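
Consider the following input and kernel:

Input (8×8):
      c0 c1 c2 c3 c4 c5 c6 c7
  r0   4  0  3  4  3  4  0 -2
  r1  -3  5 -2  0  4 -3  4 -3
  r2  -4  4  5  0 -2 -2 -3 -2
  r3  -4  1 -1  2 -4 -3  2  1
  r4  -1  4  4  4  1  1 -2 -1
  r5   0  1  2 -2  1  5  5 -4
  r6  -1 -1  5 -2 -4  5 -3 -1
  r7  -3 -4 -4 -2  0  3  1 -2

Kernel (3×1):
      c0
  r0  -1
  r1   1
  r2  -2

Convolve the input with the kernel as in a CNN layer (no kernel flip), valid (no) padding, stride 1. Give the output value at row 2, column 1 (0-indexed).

The receptive field on the input at this output position is [4 / 1 / 4]. Elementwise product with the kernel and sum: 4·-1 + 1·1 + 4·-2.

-11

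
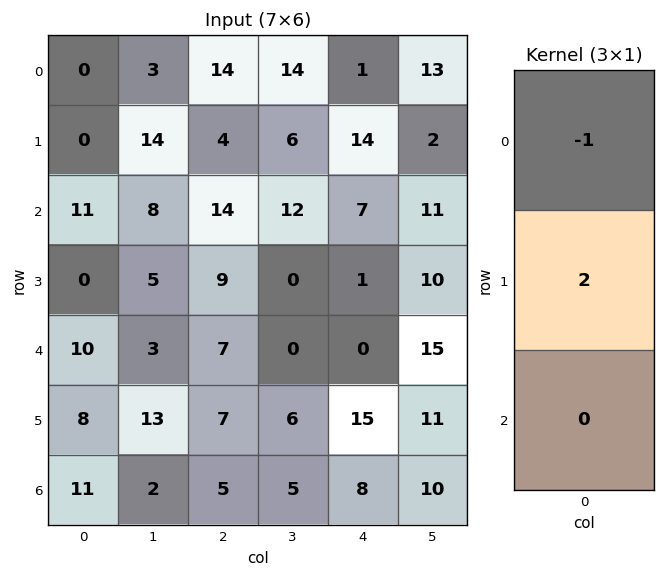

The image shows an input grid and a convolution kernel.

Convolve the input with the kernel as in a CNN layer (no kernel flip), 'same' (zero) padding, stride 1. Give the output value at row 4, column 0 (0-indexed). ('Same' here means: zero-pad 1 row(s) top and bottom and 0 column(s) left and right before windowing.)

The receptive field on the zero-padded input at this output position is [0 / 10 / 8]. Elementwise product with the kernel and sum: 0·-1 + 10·2.

20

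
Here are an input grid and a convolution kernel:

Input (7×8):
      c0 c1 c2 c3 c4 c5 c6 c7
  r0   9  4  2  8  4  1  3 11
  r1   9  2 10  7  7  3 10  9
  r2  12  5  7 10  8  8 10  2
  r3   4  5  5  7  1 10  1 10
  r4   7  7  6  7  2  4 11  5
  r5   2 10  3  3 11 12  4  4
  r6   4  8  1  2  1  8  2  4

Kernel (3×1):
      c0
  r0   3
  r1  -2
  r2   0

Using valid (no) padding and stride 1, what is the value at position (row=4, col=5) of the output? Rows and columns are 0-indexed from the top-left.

-12

The receptive field on the input at this output position is [4 / 12 / 8]. Elementwise product with the kernel and sum: 4·3 + 12·-2.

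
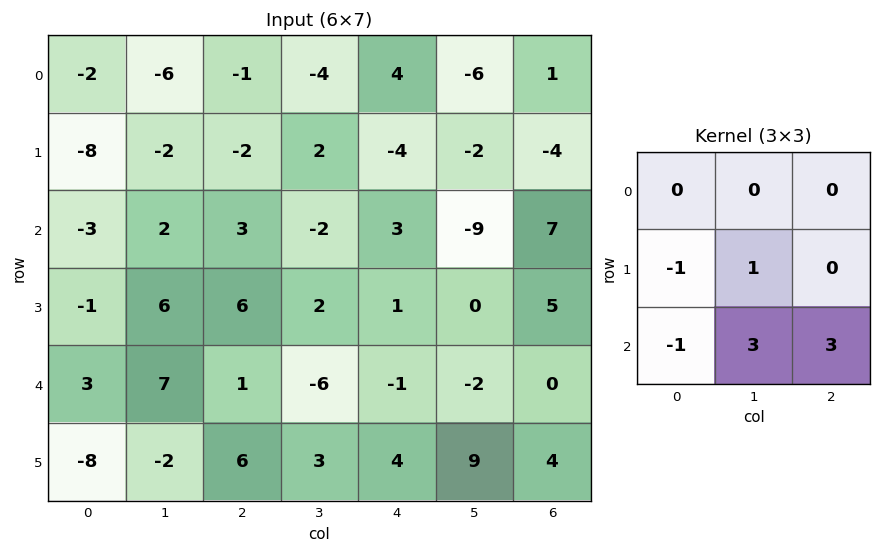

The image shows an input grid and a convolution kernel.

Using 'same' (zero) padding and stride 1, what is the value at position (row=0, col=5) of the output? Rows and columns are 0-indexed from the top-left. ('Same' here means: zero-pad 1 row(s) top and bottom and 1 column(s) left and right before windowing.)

The receptive field on the zero-padded input at this output position is [0 0 0 / 4 -6 1 / -4 -2 -4]. Elementwise product with the kernel and sum: 4·-1 + -6·1 + -4·-1 + -2·3 + -4·3.

-24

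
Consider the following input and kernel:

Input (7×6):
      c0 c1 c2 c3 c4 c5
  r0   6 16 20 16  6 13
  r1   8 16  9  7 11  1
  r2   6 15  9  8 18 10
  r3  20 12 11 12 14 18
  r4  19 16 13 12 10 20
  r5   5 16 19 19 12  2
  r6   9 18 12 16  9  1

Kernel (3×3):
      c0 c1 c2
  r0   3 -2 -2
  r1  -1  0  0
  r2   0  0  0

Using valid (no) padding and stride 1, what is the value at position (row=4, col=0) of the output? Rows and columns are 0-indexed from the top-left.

The receptive field on the input at this output position is [19 16 13 / 5 16 19 / 9 18 12]. Elementwise product with the kernel and sum: 19·3 + 16·-2 + 13·-2 + 5·-1.

-6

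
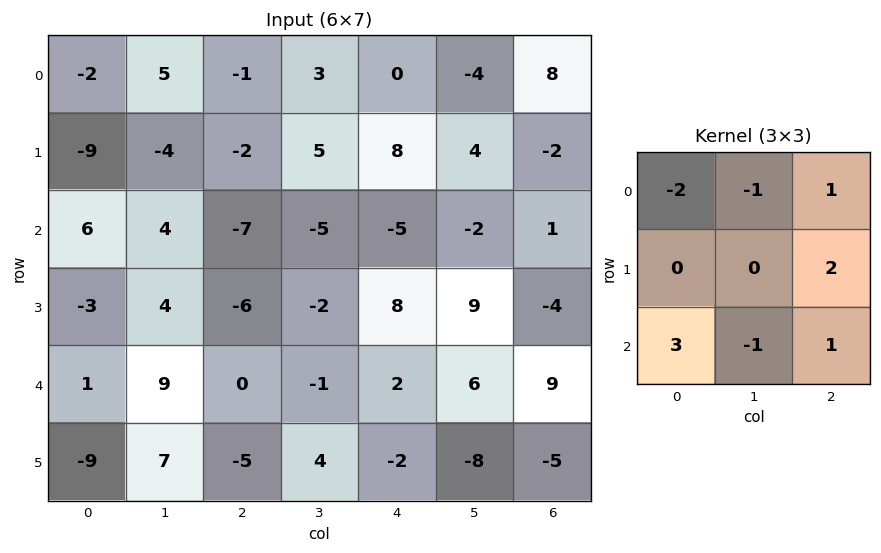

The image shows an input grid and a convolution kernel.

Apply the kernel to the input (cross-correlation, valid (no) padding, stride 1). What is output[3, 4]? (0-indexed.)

The receptive field on the input at this output position is [8 9 -4 / 2 6 9 / -2 -8 -5]. Elementwise product with the kernel and sum: 8·-2 + 9·-1 + -4·1 + 9·2 + -2·3 + -8·-1 + -5·1.

-14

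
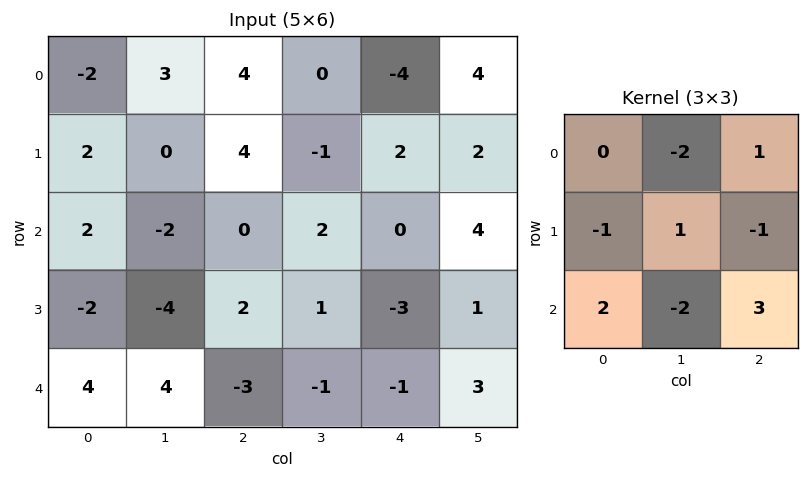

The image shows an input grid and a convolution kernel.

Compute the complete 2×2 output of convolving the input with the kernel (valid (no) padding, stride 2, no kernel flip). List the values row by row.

Output[0,0]: The receptive field on the input at this output position is [-2 3 4 / 2 0 4 / 2 -2 0]. Elementwise product with the kernel and sum: 3·-2 + 4·1 + 2·-1 + 0·1 + 4·-1 + 2·2 + -2·-2 + 0·3.
Output[0,1]: The receptive field on the input at this output position is [4 0 -4 / 4 -1 2 / 0 2 0]. Elementwise product with the kernel and sum: 0·-2 + -4·1 + 4·-1 + -1·1 + 2·-1 + 0·2 + 2·-2 + 0·3.

0 -15
-9 -9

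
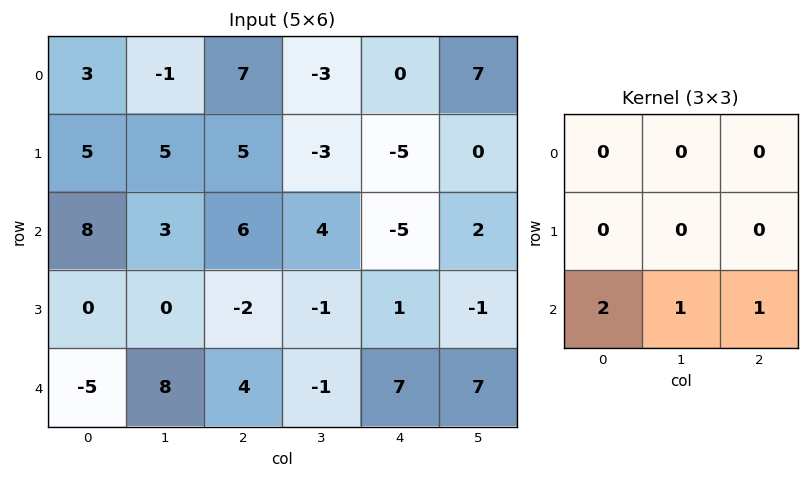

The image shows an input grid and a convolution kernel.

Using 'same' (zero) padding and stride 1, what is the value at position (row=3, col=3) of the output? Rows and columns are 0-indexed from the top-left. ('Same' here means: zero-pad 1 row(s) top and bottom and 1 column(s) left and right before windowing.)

14

The receptive field on the zero-padded input at this output position is [6 4 -5 / -2 -1 1 / 4 -1 7]. Elementwise product with the kernel and sum: 4·2 + -1·1 + 7·1.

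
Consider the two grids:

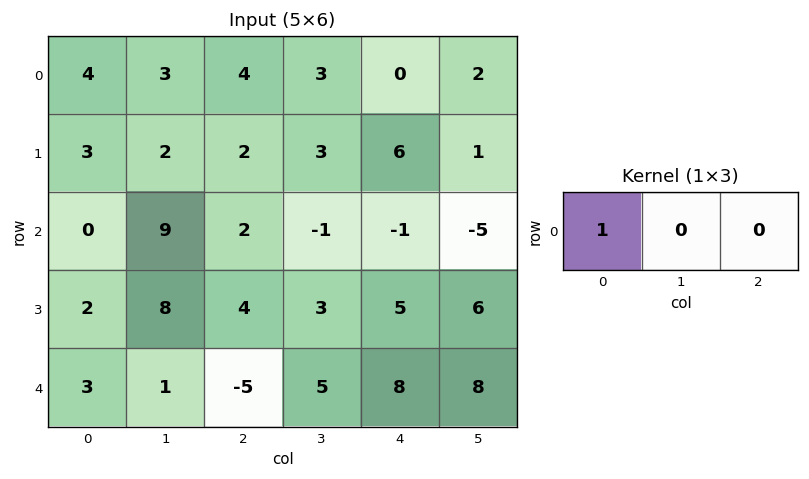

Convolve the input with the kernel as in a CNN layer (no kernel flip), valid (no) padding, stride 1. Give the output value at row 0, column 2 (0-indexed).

The receptive field on the input at this output position is [4 3 0]. Elementwise product with the kernel and sum: 4·1.

4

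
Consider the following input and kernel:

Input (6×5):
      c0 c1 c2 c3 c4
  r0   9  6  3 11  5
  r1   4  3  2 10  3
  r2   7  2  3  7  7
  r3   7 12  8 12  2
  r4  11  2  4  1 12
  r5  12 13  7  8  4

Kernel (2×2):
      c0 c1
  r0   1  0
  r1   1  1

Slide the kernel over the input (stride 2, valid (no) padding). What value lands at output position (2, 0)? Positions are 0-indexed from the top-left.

36

The receptive field on the input at this output position is [11 2 / 12 13]. Elementwise product with the kernel and sum: 11·1 + 12·1 + 13·1.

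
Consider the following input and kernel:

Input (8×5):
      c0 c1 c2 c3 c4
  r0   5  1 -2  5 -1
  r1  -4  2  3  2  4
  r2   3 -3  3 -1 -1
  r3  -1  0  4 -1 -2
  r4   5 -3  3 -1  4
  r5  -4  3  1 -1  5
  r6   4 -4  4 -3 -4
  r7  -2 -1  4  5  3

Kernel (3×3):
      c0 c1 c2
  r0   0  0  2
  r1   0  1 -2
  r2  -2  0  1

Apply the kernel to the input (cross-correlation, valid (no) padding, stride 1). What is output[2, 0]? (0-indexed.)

The receptive field on the input at this output position is [3 -3 3 / -1 0 4 / 5 -3 3]. Elementwise product with the kernel and sum: 3·2 + 0·1 + 4·-2 + 5·-2 + 3·1.

-9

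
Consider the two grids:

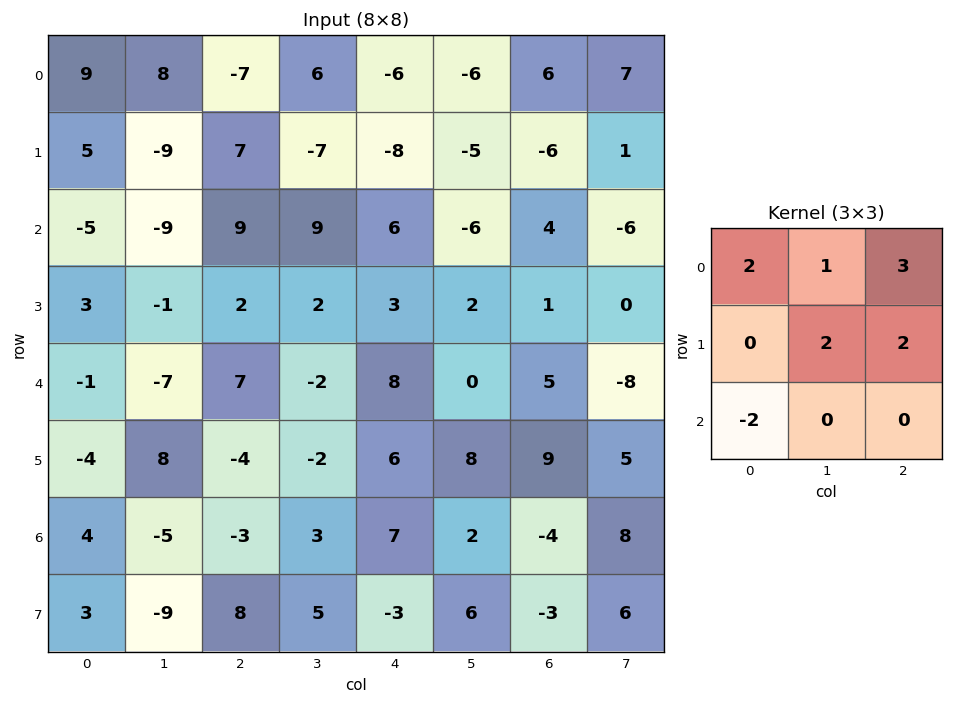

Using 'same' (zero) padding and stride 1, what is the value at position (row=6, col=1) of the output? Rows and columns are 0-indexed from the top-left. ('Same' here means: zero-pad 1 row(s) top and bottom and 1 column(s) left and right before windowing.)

The receptive field on the zero-padded input at this output position is [-4 8 -4 / 4 -5 -3 / 3 -9 8]. Elementwise product with the kernel and sum: -4·2 + 8·1 + -4·3 + -5·2 + -3·2 + 3·-2.

-34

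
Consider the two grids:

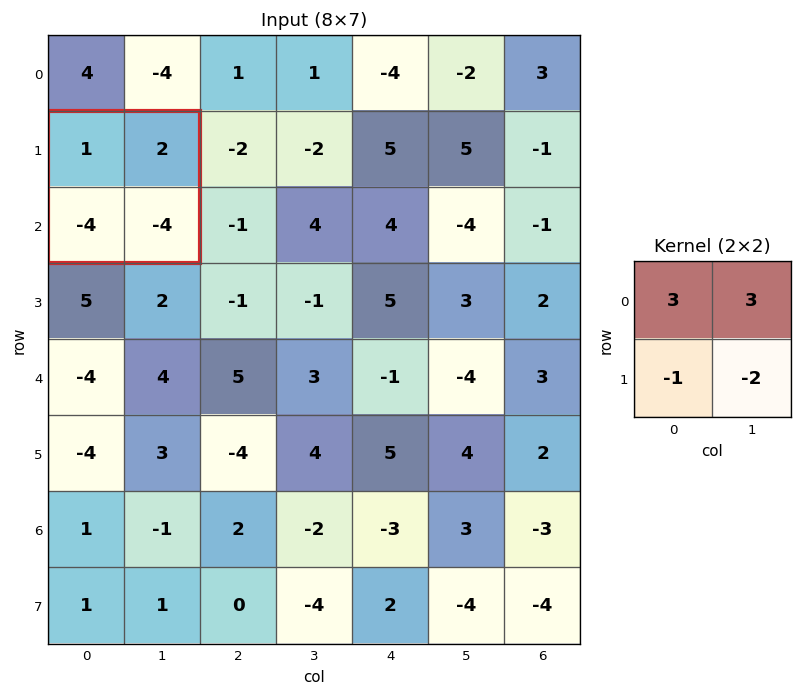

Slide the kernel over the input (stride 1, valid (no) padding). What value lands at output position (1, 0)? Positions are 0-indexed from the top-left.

21

The receptive field on the input at this output position is [1 2 / -4 -4]. Elementwise product with the kernel and sum: 1·3 + 2·3 + -4·-1 + -4·-2.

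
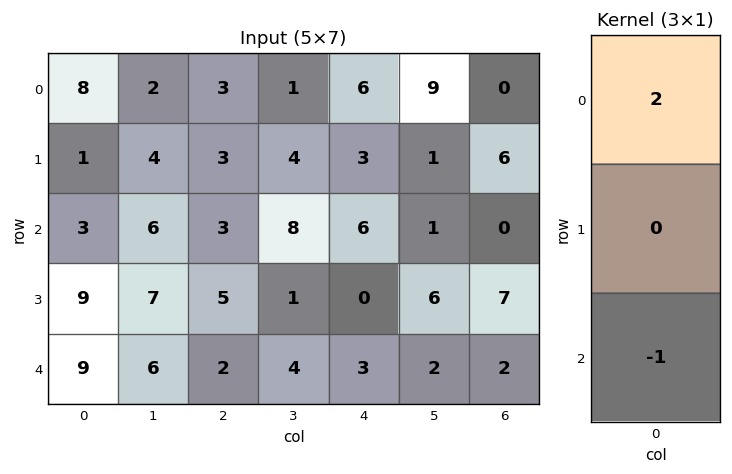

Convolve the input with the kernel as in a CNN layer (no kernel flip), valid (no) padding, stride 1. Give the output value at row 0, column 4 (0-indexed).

6

The receptive field on the input at this output position is [6 / 3 / 6]. Elementwise product with the kernel and sum: 6·2 + 6·-1.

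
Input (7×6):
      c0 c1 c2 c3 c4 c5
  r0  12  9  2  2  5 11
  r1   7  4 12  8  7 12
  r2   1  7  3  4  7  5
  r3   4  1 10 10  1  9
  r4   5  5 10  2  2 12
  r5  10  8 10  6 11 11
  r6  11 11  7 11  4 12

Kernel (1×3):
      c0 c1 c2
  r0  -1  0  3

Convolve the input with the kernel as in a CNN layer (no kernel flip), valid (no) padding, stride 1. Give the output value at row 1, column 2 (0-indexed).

9

The receptive field on the input at this output position is [12 8 7]. Elementwise product with the kernel and sum: 12·-1 + 7·3.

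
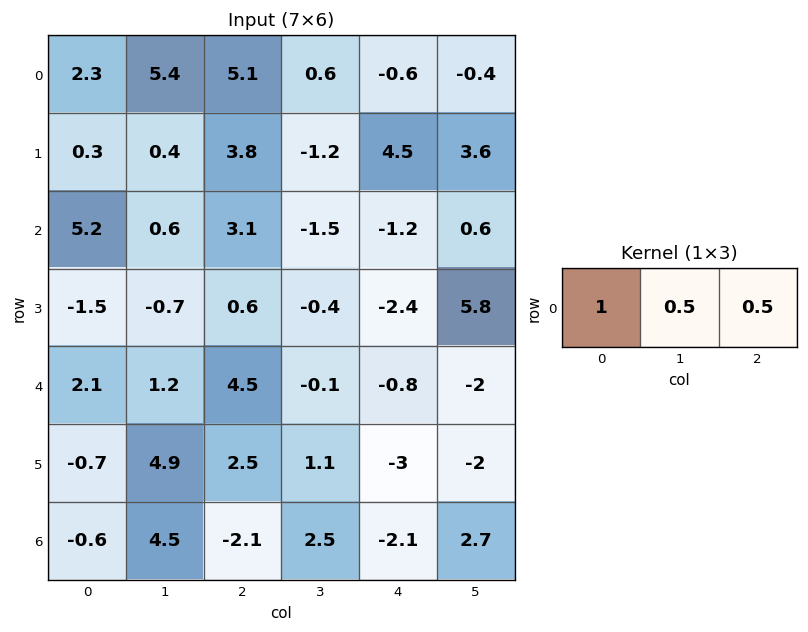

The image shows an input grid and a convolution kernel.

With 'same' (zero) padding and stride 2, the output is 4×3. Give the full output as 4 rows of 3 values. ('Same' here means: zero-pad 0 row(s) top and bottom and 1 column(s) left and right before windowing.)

3.85 8.25 0.1
2.9 1.4 -1.8
1.65 3.4 -1.5
1.95 4.7 2.8

Output[0,0]: The receptive field on the zero-padded input at this output position is [0 2.3 5.4]. Elementwise product with the kernel and sum: 0·1 + 2.3·0.5 + 5.4·0.5.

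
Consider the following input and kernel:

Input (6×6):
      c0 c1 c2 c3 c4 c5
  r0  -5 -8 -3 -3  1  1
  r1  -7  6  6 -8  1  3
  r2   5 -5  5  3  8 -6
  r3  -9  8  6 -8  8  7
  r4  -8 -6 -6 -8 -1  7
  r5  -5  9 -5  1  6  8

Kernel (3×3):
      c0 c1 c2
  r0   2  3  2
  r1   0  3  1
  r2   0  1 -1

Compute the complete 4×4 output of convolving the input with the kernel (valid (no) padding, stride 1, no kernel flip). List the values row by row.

Output[0,0]: The receptive field on the input at this output position is [-5 -8 -3 / -7 6 6 / 5 -5 5]. Elementwise product with the kernel and sum: -5·2 + -8·3 + -3·2 + 6·3 + 6·1 + -5·1 + 5·-1.

-26 -19 -41 19
8 46 -9 12
35 23 12 41
8 -14 -26 24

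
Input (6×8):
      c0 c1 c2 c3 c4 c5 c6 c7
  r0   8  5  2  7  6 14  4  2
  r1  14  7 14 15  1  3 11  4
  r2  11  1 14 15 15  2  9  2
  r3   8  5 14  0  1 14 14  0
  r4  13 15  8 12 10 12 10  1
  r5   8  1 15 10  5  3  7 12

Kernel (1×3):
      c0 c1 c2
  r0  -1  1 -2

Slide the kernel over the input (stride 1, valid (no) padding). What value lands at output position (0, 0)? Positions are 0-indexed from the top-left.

The receptive field on the input at this output position is [8 5 2]. Elementwise product with the kernel and sum: 8·-1 + 5·1 + 2·-2.

-7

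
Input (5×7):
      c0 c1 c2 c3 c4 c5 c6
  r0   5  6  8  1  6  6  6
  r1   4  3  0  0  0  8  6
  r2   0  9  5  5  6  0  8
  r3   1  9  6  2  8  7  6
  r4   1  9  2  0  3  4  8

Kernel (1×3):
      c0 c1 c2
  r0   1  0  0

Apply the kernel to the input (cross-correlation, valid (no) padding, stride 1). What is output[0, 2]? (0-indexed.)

8

The receptive field on the input at this output position is [8 1 6]. Elementwise product with the kernel and sum: 8·1.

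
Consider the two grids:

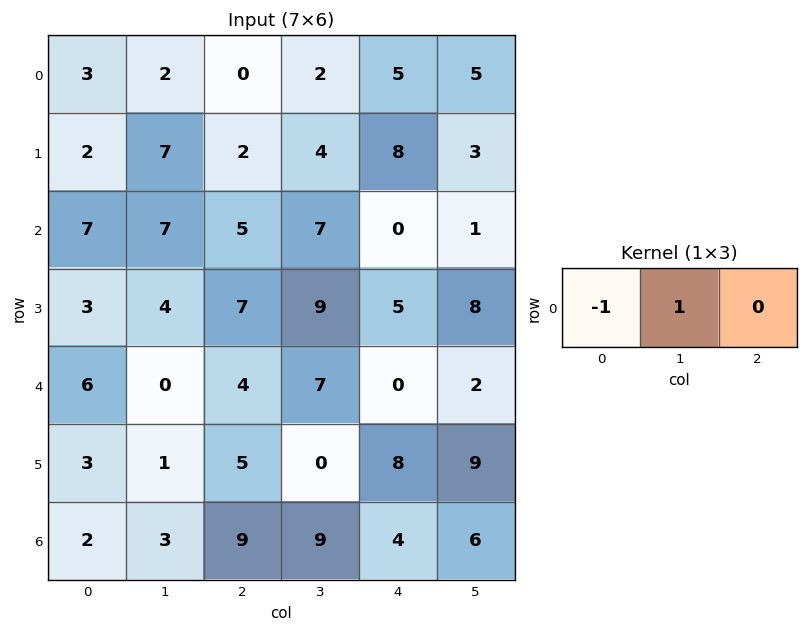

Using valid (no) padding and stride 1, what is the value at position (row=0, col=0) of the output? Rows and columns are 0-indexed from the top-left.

-1

The receptive field on the input at this output position is [3 2 0]. Elementwise product with the kernel and sum: 3·-1 + 2·1.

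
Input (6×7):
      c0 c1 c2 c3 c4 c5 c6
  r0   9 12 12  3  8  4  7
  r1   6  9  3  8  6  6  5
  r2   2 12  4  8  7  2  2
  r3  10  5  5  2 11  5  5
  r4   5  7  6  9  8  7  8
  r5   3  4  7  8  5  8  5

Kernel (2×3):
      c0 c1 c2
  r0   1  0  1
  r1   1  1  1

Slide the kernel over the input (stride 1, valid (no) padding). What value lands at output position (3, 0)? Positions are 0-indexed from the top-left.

The receptive field on the input at this output position is [10 5 5 / 5 7 6]. Elementwise product with the kernel and sum: 10·1 + 5·1 + 5·1 + 7·1 + 6·1.

33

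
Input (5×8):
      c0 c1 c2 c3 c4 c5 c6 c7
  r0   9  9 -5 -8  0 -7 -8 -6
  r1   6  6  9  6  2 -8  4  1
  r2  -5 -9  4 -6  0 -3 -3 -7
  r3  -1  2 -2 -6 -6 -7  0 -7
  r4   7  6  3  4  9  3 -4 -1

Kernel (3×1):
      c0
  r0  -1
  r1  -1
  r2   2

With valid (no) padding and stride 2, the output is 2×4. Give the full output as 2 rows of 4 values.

-25 4 -2 -2
20 4 24 -5

Output[0,0]: The receptive field on the input at this output position is [9 / 6 / -5]. Elementwise product with the kernel and sum: 9·-1 + 6·-1 + -5·2.
Output[0,1]: The receptive field on the input at this output position is [-5 / 9 / 4]. Elementwise product with the kernel and sum: -5·-1 + 9·-1 + 4·2.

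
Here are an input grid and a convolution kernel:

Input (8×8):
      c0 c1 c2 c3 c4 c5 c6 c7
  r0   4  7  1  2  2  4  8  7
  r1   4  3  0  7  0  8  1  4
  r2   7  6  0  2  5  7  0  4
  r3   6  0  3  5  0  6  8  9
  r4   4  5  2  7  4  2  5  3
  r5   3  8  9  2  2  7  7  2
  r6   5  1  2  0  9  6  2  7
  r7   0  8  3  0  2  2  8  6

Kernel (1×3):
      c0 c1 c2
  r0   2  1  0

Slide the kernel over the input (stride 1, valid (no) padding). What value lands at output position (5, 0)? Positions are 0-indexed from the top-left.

14

The receptive field on the input at this output position is [3 8 9]. Elementwise product with the kernel and sum: 3·2 + 8·1.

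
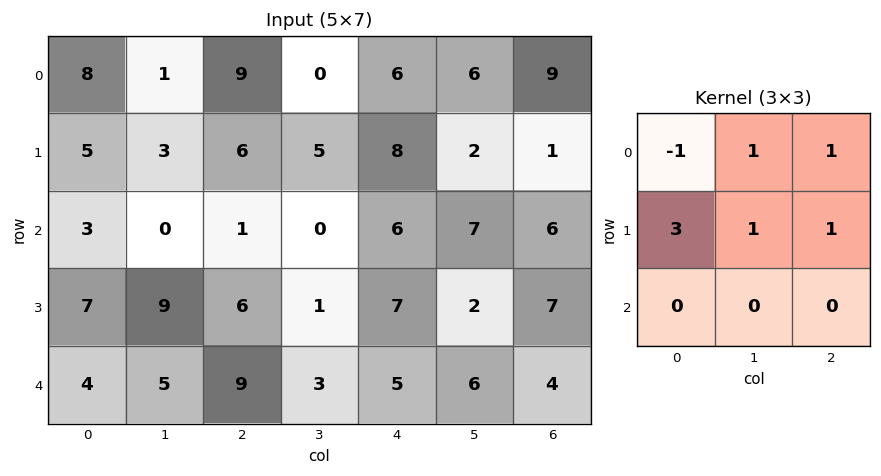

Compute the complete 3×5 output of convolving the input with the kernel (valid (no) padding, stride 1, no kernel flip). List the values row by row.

26 28 28 37 36
14 9 16 18 26
34 35 31 25 37

Output[0,0]: The receptive field on the input at this output position is [8 1 9 / 5 3 6 / 3 0 1]. Elementwise product with the kernel and sum: 8·-1 + 1·1 + 9·1 + 5·3 + 3·1 + 6·1.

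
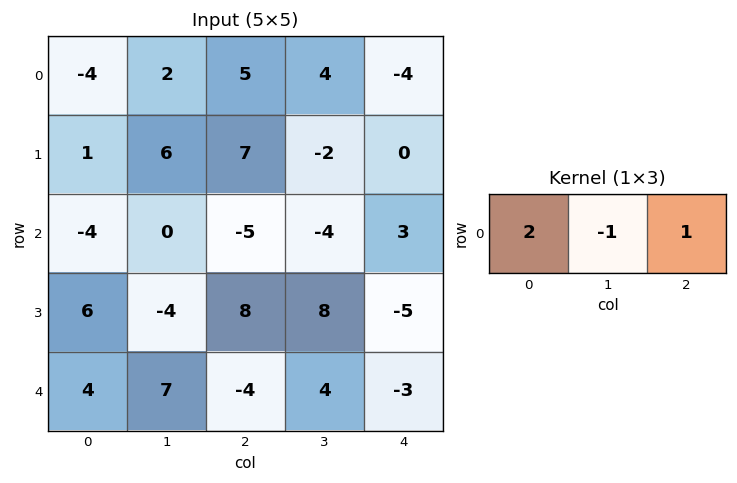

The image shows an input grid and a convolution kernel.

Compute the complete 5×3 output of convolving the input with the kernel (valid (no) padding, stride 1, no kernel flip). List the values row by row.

Output[0,0]: The receptive field on the input at this output position is [-4 2 5]. Elementwise product with the kernel and sum: -4·2 + 2·-1 + 5·1.

-5 3 2
3 3 16
-13 1 -3
24 -8 3
-3 22 -15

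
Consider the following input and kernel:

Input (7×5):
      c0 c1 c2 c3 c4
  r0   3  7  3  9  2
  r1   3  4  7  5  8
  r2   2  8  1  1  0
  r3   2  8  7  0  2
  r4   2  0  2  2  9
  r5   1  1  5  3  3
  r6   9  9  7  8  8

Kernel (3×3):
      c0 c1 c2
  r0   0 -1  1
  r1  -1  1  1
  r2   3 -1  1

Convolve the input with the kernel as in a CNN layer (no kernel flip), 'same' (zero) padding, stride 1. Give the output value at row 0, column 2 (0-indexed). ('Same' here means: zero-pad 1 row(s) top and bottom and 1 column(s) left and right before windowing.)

The receptive field on the zero-padded input at this output position is [0 0 0 / 7 3 9 / 4 7 5]. Elementwise product with the kernel and sum: 0·-1 + 0·1 + 7·-1 + 3·1 + 9·1 + 4·3 + 7·-1 + 5·1.

15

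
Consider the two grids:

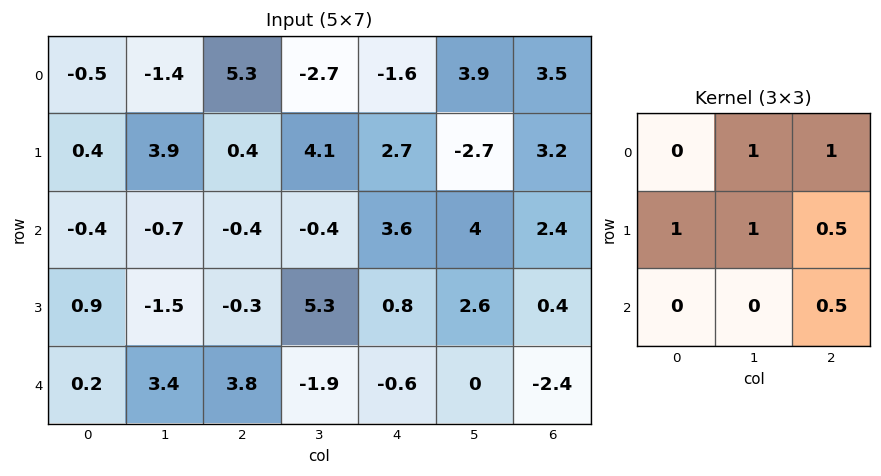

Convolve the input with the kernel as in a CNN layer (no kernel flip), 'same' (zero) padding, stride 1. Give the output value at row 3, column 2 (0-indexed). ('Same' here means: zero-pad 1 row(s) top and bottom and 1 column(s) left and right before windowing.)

-0.9

The receptive field on the zero-padded input at this output position is [-0.7 -0.4 -0.4 / -1.5 -0.3 5.3 / 3.4 3.8 -1.9]. Elementwise product with the kernel and sum: -0.4·1 + -0.4·1 + -1.5·1 + -0.3·1 + 5.3·0.5 + -1.9·0.5.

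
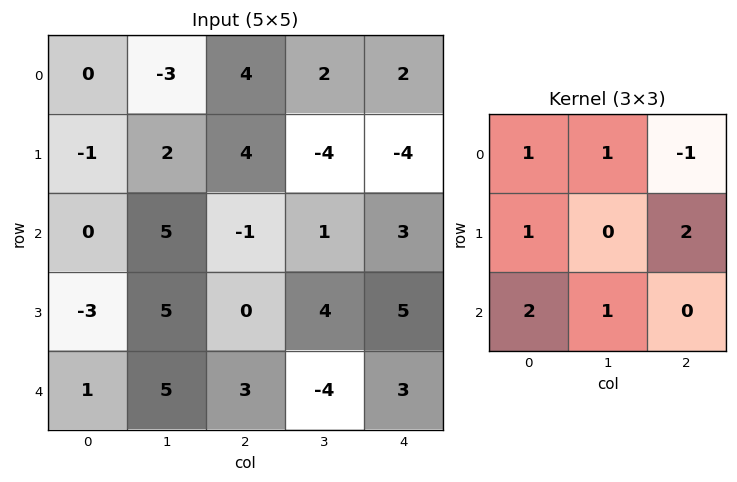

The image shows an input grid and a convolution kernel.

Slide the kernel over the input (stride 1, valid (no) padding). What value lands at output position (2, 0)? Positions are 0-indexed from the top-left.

10

The receptive field on the input at this output position is [0 5 -1 / -3 5 0 / 1 5 3]. Elementwise product with the kernel and sum: 0·1 + 5·1 + -1·-1 + -3·1 + 0·2 + 1·2 + 5·1.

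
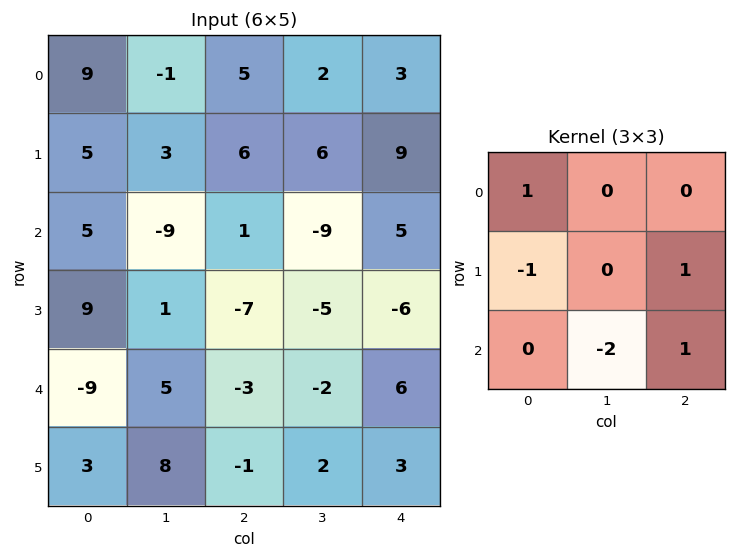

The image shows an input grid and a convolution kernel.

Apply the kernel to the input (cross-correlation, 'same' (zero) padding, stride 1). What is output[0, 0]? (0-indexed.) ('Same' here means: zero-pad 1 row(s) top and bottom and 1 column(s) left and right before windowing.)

-8

The receptive field on the zero-padded input at this output position is [0 0 0 / 0 9 -1 / 0 5 3]. Elementwise product with the kernel and sum: 0·1 + 0·-1 + -1·1 + 5·-2 + 3·1.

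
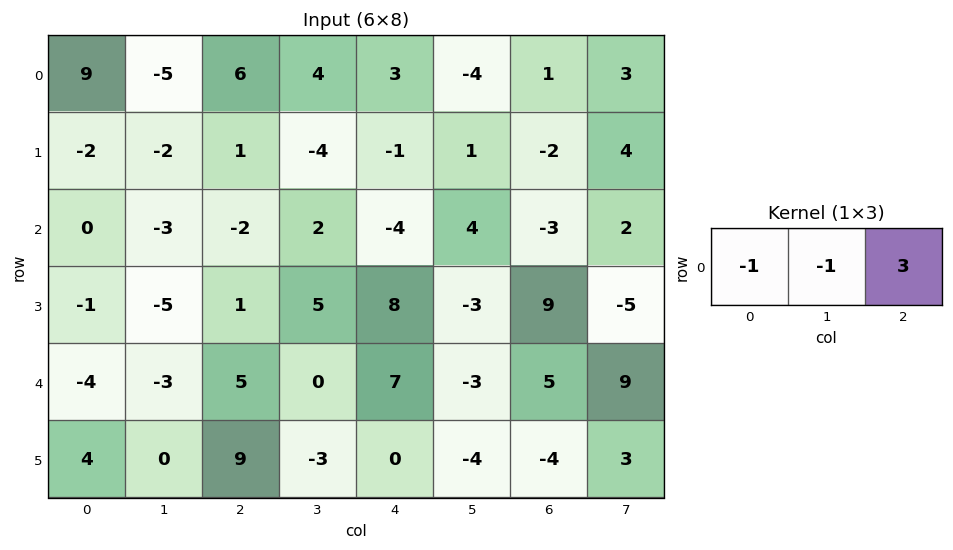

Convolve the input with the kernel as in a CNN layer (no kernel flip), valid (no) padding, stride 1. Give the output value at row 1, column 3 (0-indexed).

The receptive field on the input at this output position is [-4 -1 1]. Elementwise product with the kernel and sum: -4·-1 + -1·-1 + 1·3.

8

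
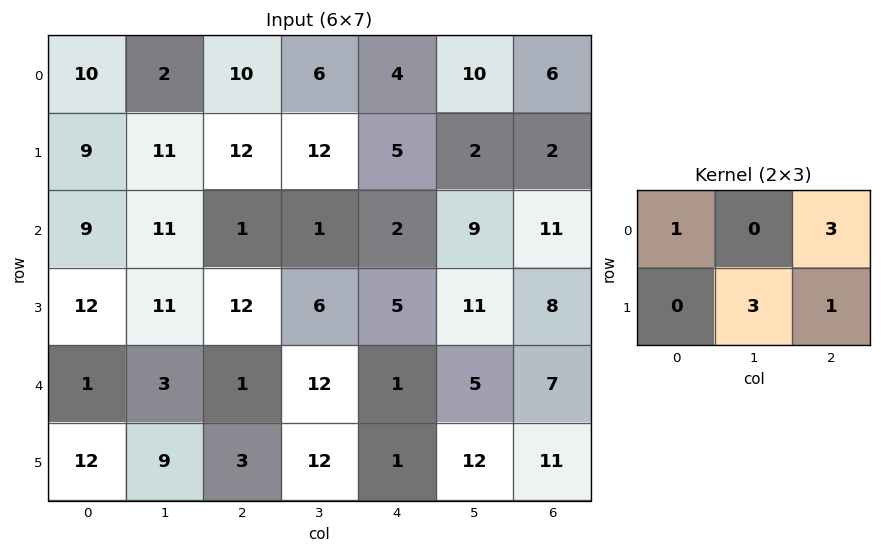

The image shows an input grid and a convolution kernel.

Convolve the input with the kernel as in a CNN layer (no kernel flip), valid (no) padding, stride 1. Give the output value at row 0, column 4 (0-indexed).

30

The receptive field on the input at this output position is [4 10 6 / 5 2 2]. Elementwise product with the kernel and sum: 4·1 + 6·3 + 2·3 + 2·1.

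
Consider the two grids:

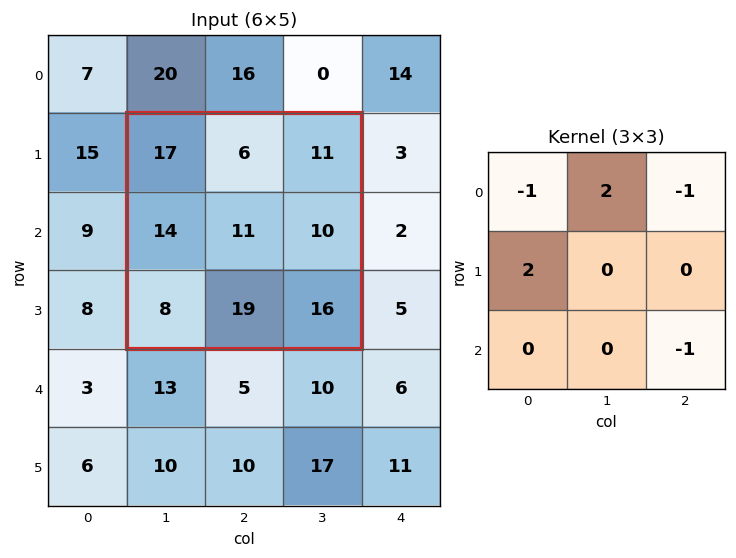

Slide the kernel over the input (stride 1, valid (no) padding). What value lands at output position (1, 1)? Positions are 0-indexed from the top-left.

-4

The receptive field on the input at this output position is [17 6 11 / 14 11 10 / 8 19 16]. Elementwise product with the kernel and sum: 17·-1 + 6·2 + 11·-1 + 14·2 + 16·-1.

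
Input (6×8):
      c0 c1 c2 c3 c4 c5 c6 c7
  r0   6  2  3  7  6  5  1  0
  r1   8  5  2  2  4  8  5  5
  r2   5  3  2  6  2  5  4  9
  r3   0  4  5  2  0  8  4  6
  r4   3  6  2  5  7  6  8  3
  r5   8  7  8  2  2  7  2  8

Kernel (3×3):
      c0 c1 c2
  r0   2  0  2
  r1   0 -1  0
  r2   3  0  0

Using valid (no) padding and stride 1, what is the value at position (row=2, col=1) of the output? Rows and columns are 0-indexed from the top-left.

The receptive field on the input at this output position is [3 2 6 / 4 5 2 / 6 2 5]. Elementwise product with the kernel and sum: 3·2 + 6·2 + 5·-1 + 6·3.

31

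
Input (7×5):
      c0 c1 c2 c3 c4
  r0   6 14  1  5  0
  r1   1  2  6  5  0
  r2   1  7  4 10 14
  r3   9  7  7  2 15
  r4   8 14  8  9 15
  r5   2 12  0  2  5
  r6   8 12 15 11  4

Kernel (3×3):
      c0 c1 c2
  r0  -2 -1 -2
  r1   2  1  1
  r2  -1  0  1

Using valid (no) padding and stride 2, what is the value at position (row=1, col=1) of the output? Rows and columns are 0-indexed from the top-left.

The receptive field on the input at this output position is [4 10 14 / 7 2 15 / 8 9 15]. Elementwise product with the kernel and sum: 4·-2 + 10·-1 + 14·-2 + 7·2 + 2·1 + 15·1 + 8·-1 + 15·1.

-8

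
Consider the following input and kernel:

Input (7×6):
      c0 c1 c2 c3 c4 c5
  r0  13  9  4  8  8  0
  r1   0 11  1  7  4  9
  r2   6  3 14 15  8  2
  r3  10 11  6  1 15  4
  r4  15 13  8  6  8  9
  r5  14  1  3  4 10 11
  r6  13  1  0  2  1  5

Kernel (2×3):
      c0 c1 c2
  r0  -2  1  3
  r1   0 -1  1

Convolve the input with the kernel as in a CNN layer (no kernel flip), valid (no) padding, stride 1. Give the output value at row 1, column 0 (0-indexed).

The receptive field on the input at this output position is [0 11 1 / 6 3 14]. Elementwise product with the kernel and sum: 0·-2 + 11·1 + 1·3 + 3·-1 + 14·1.

25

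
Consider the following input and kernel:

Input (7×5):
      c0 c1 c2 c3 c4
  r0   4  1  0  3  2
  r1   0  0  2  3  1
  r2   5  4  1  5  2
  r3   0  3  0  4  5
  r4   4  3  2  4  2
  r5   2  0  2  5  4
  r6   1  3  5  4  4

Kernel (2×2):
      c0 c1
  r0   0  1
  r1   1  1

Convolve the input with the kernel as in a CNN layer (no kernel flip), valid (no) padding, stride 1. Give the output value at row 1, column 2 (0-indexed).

The receptive field on the input at this output position is [2 3 / 1 5]. Elementwise product with the kernel and sum: 3·1 + 1·1 + 5·1.

9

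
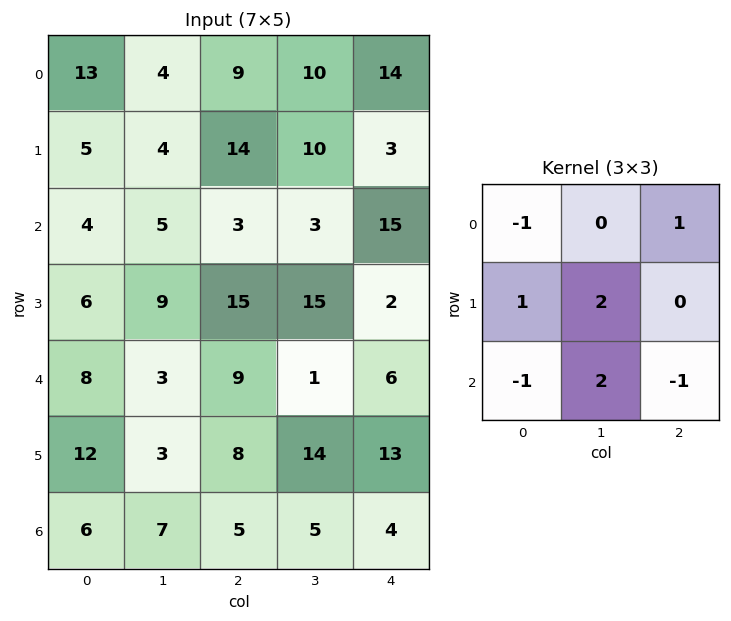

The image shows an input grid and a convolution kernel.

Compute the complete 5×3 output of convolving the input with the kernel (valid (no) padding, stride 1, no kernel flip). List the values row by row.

12 36 27
20 23 11
12 51 44
9 26 5
22 15 34

Output[0,0]: The receptive field on the input at this output position is [13 4 9 / 5 4 14 / 4 5 3]. Elementwise product with the kernel and sum: 13·-1 + 9·1 + 5·1 + 4·2 + 4·-1 + 5·2 + 3·-1.
Output[0,1]: The receptive field on the input at this output position is [4 9 10 / 4 14 10 / 5 3 3]. Elementwise product with the kernel and sum: 4·-1 + 10·1 + 4·1 + 14·2 + 5·-1 + 3·2 + 3·-1.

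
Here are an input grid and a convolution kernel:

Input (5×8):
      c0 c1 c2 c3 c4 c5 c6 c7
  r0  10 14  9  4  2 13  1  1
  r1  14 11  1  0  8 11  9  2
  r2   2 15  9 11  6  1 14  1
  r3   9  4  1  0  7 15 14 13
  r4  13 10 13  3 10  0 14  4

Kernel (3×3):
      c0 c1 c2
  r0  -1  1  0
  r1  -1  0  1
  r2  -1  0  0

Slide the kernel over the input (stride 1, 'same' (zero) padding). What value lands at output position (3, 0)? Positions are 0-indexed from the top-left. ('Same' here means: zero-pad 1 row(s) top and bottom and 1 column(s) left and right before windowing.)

6

The receptive field on the zero-padded input at this output position is [0 2 15 / 0 9 4 / 0 13 10]. Elementwise product with the kernel and sum: 0·-1 + 2·1 + 0·-1 + 4·1 + 0·-1.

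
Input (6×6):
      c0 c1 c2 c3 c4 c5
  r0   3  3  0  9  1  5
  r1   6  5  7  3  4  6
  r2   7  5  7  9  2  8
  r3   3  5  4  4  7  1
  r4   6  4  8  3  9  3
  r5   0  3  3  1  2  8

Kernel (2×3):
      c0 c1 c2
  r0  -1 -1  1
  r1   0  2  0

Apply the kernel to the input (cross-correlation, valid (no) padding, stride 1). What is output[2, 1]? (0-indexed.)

5

The receptive field on the input at this output position is [5 7 9 / 5 4 4]. Elementwise product with the kernel and sum: 5·-1 + 7·-1 + 9·1 + 4·2.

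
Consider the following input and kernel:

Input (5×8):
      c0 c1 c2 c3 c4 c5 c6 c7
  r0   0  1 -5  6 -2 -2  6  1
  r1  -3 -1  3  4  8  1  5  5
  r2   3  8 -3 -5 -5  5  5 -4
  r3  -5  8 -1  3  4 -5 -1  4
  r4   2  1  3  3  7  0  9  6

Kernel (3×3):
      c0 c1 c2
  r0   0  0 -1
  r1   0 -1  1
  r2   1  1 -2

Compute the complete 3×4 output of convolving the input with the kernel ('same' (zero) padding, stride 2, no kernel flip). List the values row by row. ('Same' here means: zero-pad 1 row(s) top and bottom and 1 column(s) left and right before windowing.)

0 5 10 -9
-15 -5 26 -28
-9 -3 -2 -7

Output[0,0]: The receptive field on the zero-padded input at this output position is [0 0 0 / 0 0 1 / 0 -3 -1]. Elementwise product with the kernel and sum: 0·-1 + 0·-1 + 1·1 + 0·1 + -3·1 + -1·-2.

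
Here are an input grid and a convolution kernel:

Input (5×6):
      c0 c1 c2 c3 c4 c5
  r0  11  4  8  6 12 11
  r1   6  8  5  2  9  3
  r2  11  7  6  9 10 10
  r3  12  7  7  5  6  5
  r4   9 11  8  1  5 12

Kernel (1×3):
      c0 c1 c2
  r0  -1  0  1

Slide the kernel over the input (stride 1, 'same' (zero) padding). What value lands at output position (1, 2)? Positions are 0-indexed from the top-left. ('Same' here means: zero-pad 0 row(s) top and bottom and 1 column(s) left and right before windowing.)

The receptive field on the zero-padded input at this output position is [8 5 2]. Elementwise product with the kernel and sum: 8·-1 + 2·1.

-6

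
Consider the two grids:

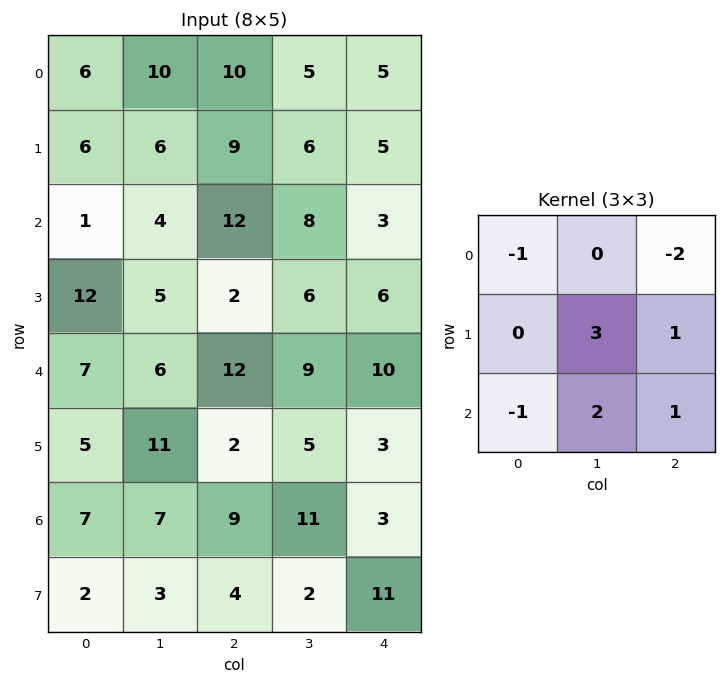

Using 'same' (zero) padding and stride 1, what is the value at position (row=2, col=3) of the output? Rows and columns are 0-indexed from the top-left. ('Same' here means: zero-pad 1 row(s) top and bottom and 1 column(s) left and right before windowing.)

24

The receptive field on the zero-padded input at this output position is [9 6 5 / 12 8 3 / 2 6 6]. Elementwise product with the kernel and sum: 9·-1 + 5·-2 + 8·3 + 3·1 + 2·-1 + 6·2 + 6·1.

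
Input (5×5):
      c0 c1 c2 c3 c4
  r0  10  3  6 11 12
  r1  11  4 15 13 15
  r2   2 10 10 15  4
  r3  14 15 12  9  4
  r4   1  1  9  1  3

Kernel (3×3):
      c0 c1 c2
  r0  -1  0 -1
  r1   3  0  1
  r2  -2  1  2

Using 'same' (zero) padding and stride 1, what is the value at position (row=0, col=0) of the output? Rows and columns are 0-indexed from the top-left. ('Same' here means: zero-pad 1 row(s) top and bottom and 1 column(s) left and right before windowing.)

22

The receptive field on the zero-padded input at this output position is [0 0 0 / 0 10 3 / 0 11 4]. Elementwise product with the kernel and sum: 0·-1 + 0·-1 + 0·3 + 3·1 + 0·-2 + 11·1 + 4·2.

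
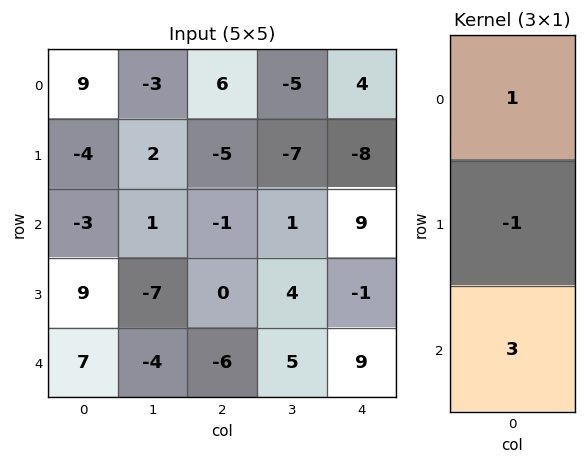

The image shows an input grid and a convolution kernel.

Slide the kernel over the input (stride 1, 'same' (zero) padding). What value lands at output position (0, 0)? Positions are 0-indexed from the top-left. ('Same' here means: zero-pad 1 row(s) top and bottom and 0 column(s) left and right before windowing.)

-21

The receptive field on the zero-padded input at this output position is [0 / 9 / -4]. Elementwise product with the kernel and sum: 0·1 + 9·-1 + -4·3.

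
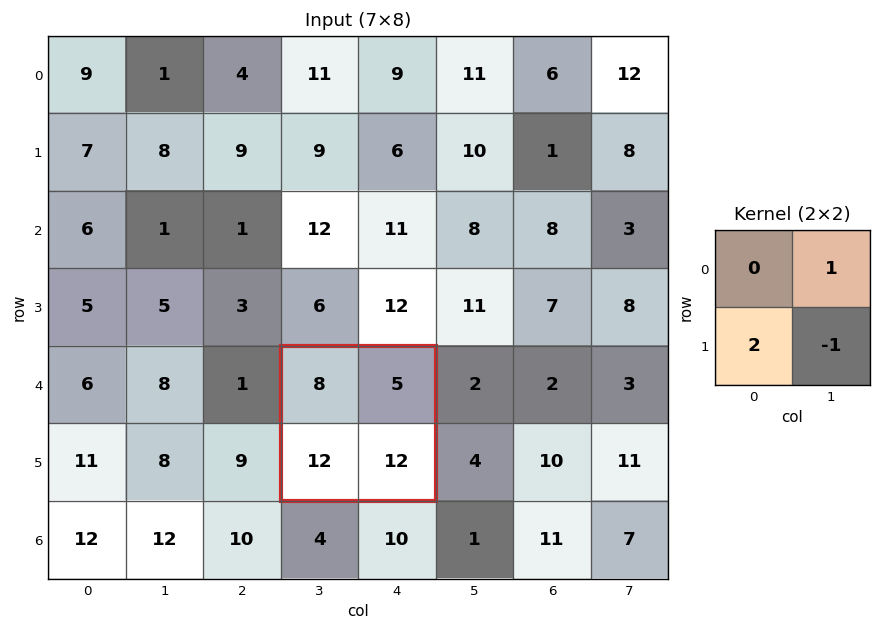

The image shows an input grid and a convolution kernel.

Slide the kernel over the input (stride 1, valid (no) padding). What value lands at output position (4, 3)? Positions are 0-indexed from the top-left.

The receptive field on the input at this output position is [8 5 / 12 12]. Elementwise product with the kernel and sum: 5·1 + 12·2 + 12·-1.

17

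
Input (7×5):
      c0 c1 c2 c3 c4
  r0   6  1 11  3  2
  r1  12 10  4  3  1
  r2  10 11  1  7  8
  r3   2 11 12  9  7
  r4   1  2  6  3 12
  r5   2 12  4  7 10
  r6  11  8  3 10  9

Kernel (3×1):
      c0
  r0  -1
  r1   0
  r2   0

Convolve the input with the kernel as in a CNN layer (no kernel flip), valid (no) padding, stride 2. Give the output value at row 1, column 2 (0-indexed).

-8

The receptive field on the input at this output position is [8 / 7 / 12]. Elementwise product with the kernel and sum: 8·-1.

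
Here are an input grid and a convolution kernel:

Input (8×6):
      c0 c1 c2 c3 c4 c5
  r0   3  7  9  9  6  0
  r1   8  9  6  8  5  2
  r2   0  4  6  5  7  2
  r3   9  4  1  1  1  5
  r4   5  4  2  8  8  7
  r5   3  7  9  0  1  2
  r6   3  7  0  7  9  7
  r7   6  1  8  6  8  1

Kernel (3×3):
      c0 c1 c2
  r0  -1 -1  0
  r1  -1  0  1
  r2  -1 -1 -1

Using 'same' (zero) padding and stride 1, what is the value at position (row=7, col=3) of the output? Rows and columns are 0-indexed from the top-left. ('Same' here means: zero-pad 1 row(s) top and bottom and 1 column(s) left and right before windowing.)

-7

The receptive field on the zero-padded input at this output position is [0 7 9 / 8 6 8 / 0 0 0]. Elementwise product with the kernel and sum: 0·-1 + 7·-1 + 8·-1 + 8·1 + 0·-1 + 0·-1 + 0·-1.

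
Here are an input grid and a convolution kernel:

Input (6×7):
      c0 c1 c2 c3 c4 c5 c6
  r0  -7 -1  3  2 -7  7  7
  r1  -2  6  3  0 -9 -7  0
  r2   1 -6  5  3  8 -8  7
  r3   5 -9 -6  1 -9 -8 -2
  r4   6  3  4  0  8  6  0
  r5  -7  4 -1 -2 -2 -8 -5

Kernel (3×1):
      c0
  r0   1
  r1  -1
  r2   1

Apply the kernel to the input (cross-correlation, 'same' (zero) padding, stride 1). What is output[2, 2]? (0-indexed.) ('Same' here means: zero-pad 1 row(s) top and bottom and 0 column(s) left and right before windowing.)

-8

The receptive field on the zero-padded input at this output position is [3 / 5 / -6]. Elementwise product with the kernel and sum: 3·1 + 5·-1 + -6·1.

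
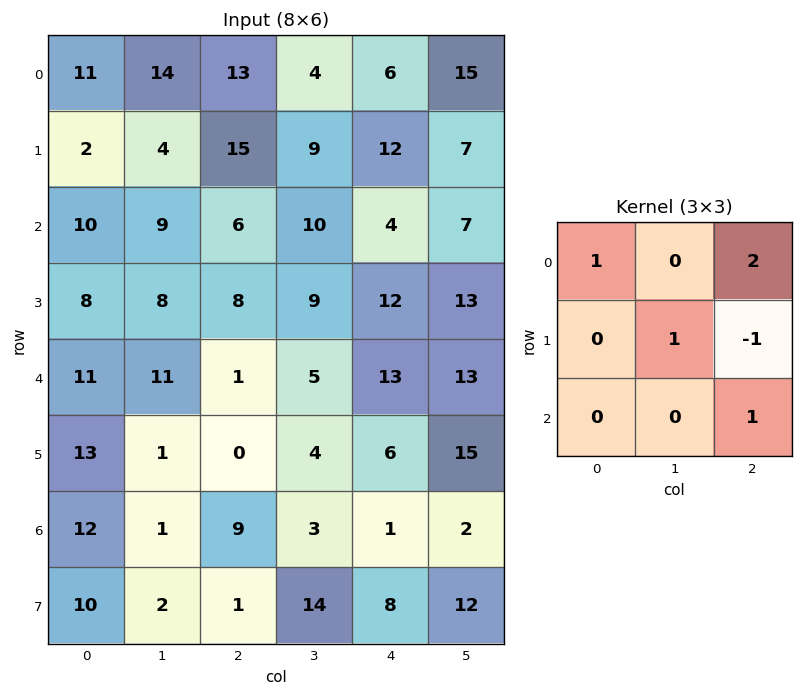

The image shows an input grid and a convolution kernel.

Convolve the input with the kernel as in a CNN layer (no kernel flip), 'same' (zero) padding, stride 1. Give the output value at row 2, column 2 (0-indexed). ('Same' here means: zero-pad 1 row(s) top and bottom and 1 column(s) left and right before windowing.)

27

The receptive field on the zero-padded input at this output position is [4 15 9 / 9 6 10 / 8 8 9]. Elementwise product with the kernel and sum: 4·1 + 9·2 + 6·1 + 10·-1 + 9·1.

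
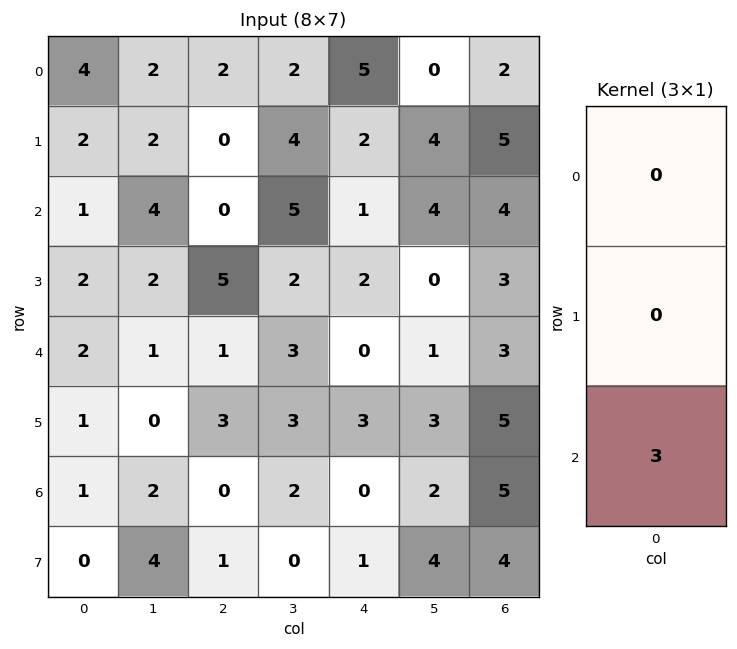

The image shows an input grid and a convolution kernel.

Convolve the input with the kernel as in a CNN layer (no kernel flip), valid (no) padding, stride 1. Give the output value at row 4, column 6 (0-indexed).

The receptive field on the input at this output position is [3 / 5 / 5]. Elementwise product with the kernel and sum: 5·3.

15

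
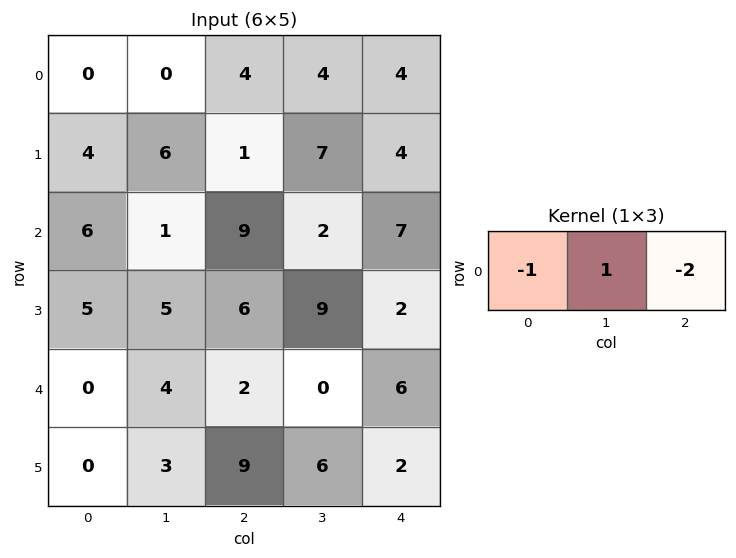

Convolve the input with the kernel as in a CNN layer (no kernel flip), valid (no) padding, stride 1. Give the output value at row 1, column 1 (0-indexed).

The receptive field on the input at this output position is [6 1 7]. Elementwise product with the kernel and sum: 6·-1 + 1·1 + 7·-2.

-19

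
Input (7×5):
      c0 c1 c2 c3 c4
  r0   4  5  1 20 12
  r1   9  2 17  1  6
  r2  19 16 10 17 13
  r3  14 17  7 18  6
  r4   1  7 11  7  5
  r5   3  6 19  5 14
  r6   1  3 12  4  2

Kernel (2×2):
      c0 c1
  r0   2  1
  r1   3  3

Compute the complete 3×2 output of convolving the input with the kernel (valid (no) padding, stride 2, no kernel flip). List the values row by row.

46 76
147 112
36 101

Output[0,0]: The receptive field on the input at this output position is [4 5 / 9 2]. Elementwise product with the kernel and sum: 4·2 + 5·1 + 9·3 + 2·3.
Output[0,1]: The receptive field on the input at this output position is [1 20 / 17 1]. Elementwise product with the kernel and sum: 1·2 + 20·1 + 17·3 + 1·3.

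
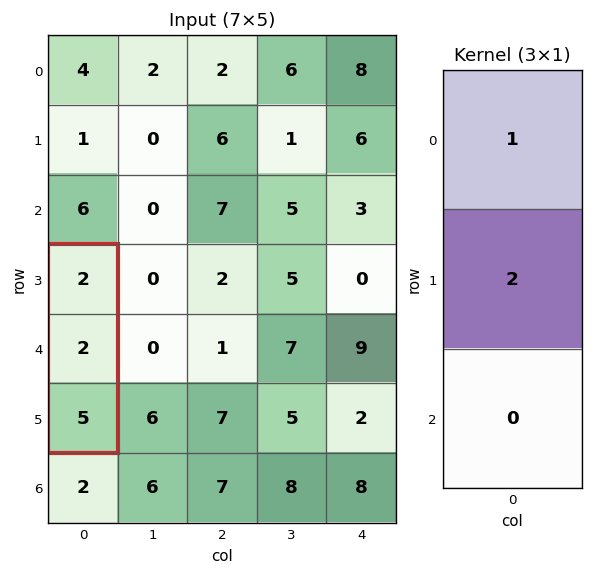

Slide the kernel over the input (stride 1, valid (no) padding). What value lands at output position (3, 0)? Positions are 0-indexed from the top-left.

6

The receptive field on the input at this output position is [2 / 2 / 5]. Elementwise product with the kernel and sum: 2·1 + 2·2.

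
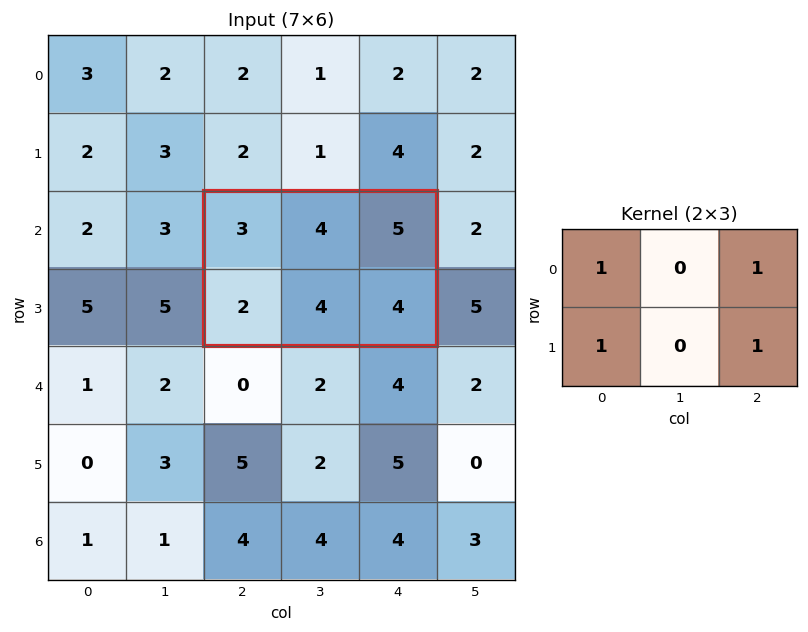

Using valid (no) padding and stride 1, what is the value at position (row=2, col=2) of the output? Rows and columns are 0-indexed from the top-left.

The receptive field on the input at this output position is [3 4 5 / 2 4 4]. Elementwise product with the kernel and sum: 3·1 + 5·1 + 2·1 + 4·1.

14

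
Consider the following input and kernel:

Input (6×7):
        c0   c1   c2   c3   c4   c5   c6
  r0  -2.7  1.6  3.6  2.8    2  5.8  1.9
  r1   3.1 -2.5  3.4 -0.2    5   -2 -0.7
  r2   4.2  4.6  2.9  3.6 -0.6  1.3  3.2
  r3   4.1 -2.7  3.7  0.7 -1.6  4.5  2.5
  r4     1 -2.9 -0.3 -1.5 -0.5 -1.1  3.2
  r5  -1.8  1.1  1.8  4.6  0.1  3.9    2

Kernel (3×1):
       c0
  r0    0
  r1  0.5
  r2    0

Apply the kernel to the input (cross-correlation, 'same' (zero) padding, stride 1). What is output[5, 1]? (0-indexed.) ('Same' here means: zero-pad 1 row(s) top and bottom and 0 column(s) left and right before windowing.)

0.55

The receptive field on the zero-padded input at this output position is [-2.9 / 1.1 / 0]. Elementwise product with the kernel and sum: 1.1·0.5.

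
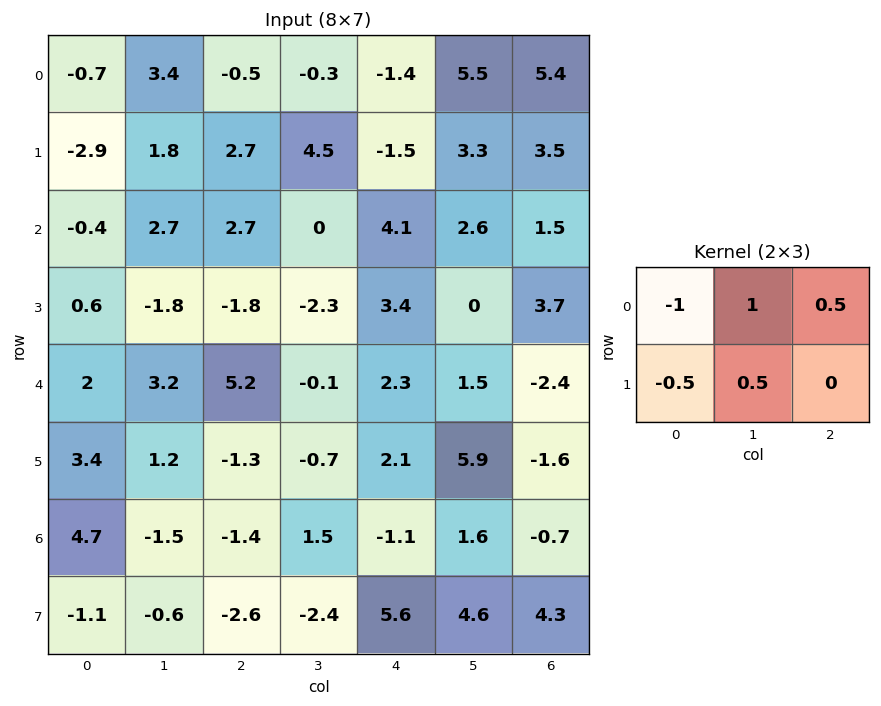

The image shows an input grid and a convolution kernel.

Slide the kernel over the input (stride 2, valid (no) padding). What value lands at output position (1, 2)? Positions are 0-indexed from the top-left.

The receptive field on the input at this output position is [4.1 2.6 1.5 / 3.4 0 3.7]. Elementwise product with the kernel and sum: 4.1·-1 + 2.6·1 + 1.5·0.5 + 3.4·-0.5 + 0·0.5.

-2.45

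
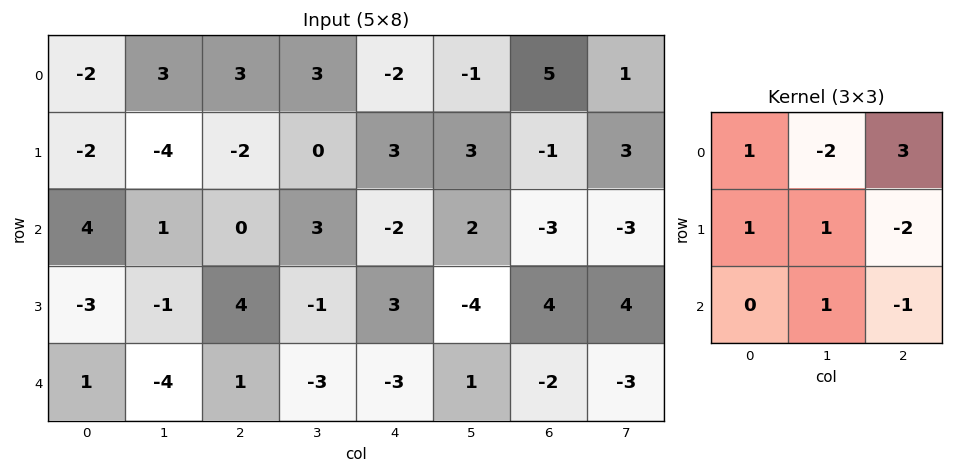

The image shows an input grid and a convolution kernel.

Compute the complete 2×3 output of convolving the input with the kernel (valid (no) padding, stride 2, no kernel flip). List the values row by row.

Output[0,0]: The receptive field on the input at this output position is [-2 3 3 / -2 -4 -2 / 4 1 0]. Elementwise product with the kernel and sum: -2·1 + 3·-2 + 3·3 + -2·1 + -4·1 + -2·-2 + 1·1 + 0·-1.
Output[0,1]: The receptive field on the input at this output position is [3 3 -2 / -2 0 3 / 0 3 -2]. Elementwise product with the kernel and sum: 3·1 + 3·-2 + -2·3 + -2·1 + 0·1 + 3·-2 + 3·1 + -2·-1.

0 -12 28
-15 -15 -21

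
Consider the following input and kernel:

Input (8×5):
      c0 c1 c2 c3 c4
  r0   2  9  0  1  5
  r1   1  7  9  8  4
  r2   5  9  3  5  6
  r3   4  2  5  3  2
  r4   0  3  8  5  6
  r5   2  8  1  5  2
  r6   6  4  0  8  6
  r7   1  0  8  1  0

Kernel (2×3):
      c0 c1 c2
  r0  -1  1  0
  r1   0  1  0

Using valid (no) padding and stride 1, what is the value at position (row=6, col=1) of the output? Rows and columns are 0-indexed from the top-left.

4

The receptive field on the input at this output position is [4 0 8 / 0 8 1]. Elementwise product with the kernel and sum: 4·-1 + 0·1 + 8·1.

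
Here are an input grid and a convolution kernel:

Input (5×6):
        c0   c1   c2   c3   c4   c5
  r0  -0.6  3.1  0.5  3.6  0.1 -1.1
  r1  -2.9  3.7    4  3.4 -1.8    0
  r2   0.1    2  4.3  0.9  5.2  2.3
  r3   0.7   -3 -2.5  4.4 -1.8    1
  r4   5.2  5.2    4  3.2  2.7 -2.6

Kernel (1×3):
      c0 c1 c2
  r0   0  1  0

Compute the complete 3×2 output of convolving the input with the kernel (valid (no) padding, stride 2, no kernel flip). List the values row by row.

Output[0,0]: The receptive field on the input at this output position is [-0.6 3.1 0.5]. Elementwise product with the kernel and sum: 3.1·1.

3.1 3.6
2 0.9
5.2 3.2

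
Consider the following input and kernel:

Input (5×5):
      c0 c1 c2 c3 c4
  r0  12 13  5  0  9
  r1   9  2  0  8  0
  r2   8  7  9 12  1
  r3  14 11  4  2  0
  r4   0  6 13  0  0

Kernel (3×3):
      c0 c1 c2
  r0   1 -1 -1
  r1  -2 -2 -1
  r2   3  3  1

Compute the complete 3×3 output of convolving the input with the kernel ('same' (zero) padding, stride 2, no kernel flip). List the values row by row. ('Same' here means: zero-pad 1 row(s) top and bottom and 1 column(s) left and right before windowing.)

-8 -22 6
19 -3 -12
-31 -33 2

Output[0,0]: The receptive field on the zero-padded input at this output position is [0 0 0 / 0 12 13 / 0 9 2]. Elementwise product with the kernel and sum: 0·1 + 0·-1 + 0·-1 + 0·-2 + 12·-2 + 13·-1 + 0·3 + 9·3 + 2·1.
Output[0,1]: The receptive field on the zero-padded input at this output position is [0 0 0 / 13 5 0 / 2 0 8]. Elementwise product with the kernel and sum: 0·1 + 0·-1 + 0·-1 + 13·-2 + 5·-2 + 0·-1 + 2·3 + 0·3 + 8·1.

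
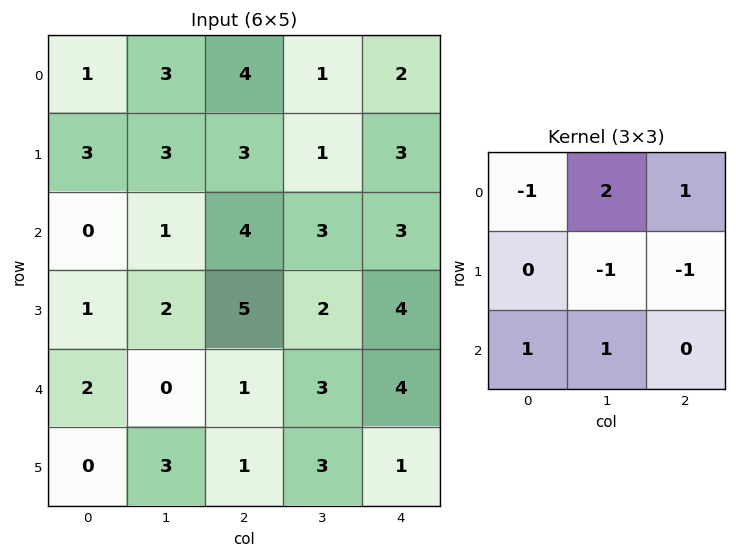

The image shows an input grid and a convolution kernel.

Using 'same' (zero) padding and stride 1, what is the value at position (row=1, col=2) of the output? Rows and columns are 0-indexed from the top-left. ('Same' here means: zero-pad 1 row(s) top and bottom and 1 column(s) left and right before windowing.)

The receptive field on the zero-padded input at this output position is [3 4 1 / 3 3 1 / 1 4 3]. Elementwise product with the kernel and sum: 3·-1 + 4·2 + 1·1 + 3·-1 + 1·-1 + 1·1 + 4·1.

7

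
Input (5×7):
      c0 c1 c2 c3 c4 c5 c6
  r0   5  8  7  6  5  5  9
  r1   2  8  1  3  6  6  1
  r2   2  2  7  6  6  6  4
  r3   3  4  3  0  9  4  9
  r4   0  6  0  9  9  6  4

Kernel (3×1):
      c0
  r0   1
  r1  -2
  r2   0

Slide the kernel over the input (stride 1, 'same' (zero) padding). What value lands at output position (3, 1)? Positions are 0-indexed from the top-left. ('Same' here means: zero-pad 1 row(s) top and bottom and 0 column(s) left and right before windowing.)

The receptive field on the zero-padded input at this output position is [2 / 4 / 6]. Elementwise product with the kernel and sum: 2·1 + 4·-2.

-6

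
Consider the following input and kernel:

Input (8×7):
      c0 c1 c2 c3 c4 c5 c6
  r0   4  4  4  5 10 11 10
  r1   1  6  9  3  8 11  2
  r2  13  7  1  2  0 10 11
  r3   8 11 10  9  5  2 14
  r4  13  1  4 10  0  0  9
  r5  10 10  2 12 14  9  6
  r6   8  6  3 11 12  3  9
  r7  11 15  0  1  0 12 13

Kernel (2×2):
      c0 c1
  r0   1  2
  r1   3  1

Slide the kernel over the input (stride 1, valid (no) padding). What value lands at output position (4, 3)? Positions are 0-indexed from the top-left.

The receptive field on the input at this output position is [10 0 / 12 14]. Elementwise product with the kernel and sum: 10·1 + 0·2 + 12·3 + 14·1.

60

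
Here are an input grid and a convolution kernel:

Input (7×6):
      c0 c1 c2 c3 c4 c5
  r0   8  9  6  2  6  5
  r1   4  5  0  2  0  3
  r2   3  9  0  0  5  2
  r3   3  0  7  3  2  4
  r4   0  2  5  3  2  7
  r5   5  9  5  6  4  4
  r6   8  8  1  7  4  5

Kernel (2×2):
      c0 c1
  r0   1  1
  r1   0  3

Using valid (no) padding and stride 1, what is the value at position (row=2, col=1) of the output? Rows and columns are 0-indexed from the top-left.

30

The receptive field on the input at this output position is [9 0 / 0 7]. Elementwise product with the kernel and sum: 9·1 + 0·1 + 7·3.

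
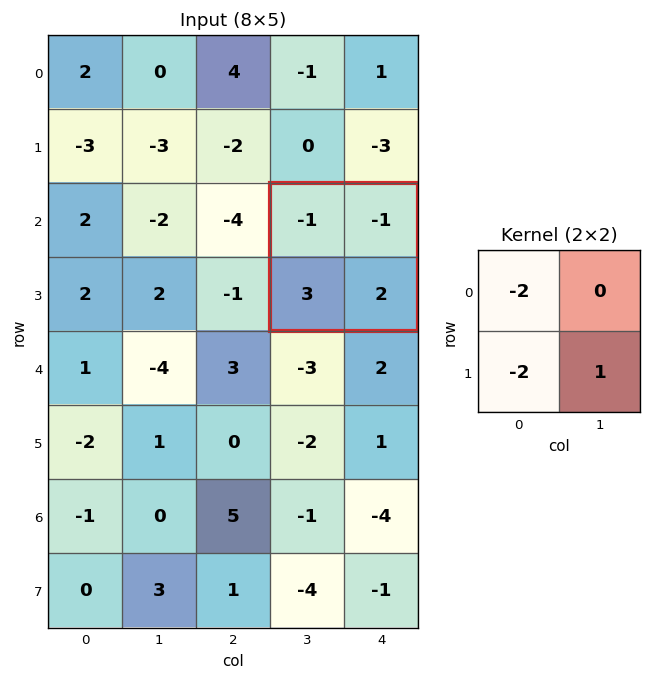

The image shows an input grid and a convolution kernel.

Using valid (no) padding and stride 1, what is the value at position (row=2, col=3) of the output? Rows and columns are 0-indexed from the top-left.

-2

The receptive field on the input at this output position is [-1 -1 / 3 2]. Elementwise product with the kernel and sum: -1·-2 + 3·-2 + 2·1.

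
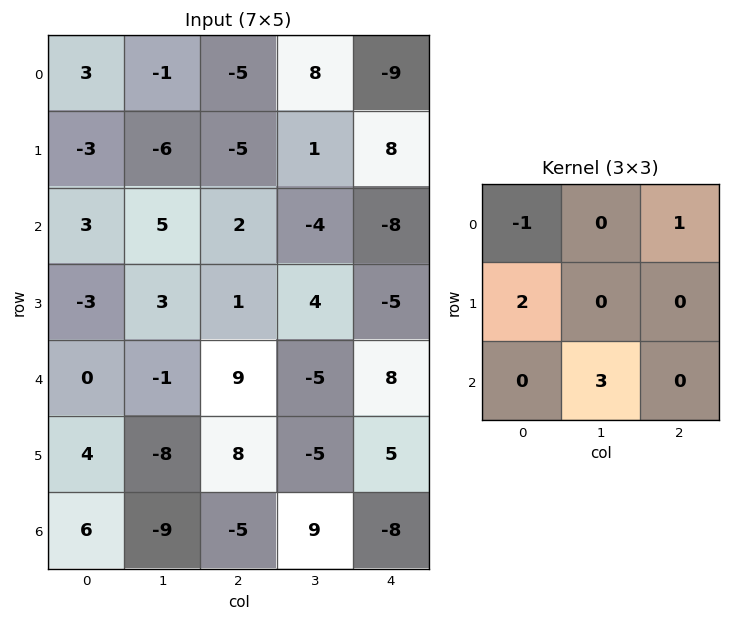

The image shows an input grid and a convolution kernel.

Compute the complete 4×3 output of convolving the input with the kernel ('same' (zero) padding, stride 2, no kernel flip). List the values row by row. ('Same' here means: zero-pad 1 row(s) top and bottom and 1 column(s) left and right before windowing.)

-9 -17 40
-15 20 -24
15 23 1
-8 -15 23

Output[0,0]: The receptive field on the zero-padded input at this output position is [0 0 0 / 0 3 -1 / 0 -3 -6]. Elementwise product with the kernel and sum: 0·-1 + 0·1 + 0·2 + -3·3.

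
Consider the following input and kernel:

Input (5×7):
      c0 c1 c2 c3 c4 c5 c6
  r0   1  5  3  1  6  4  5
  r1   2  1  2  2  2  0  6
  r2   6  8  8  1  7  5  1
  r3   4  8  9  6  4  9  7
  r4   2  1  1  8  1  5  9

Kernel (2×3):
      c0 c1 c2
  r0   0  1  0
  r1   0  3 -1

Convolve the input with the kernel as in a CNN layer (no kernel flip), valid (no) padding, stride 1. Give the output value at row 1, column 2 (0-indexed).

The receptive field on the input at this output position is [2 2 2 / 8 1 7]. Elementwise product with the kernel and sum: 2·1 + 1·3 + 7·-1.

-2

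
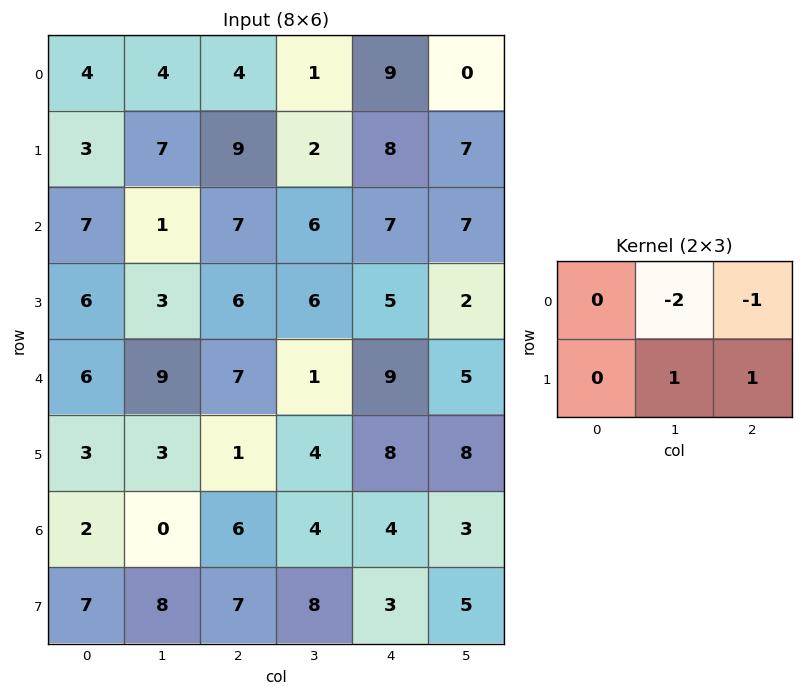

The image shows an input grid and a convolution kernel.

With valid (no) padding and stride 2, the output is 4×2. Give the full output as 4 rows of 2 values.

Output[0,0]: The receptive field on the input at this output position is [4 4 4 / 3 7 9]. Elementwise product with the kernel and sum: 4·-2 + 4·-1 + 7·1 + 9·1.

4 -1
0 -8
-21 1
9 -1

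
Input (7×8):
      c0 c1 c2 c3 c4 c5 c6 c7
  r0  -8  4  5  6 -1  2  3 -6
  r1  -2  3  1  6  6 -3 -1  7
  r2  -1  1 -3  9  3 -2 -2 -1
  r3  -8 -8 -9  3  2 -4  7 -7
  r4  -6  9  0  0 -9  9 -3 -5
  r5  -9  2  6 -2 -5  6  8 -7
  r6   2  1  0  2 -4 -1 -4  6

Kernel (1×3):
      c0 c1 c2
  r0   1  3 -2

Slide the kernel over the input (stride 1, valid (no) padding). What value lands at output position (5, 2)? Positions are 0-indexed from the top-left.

10

The receptive field on the input at this output position is [6 -2 -5]. Elementwise product with the kernel and sum: 6·1 + -2·3 + -5·-2.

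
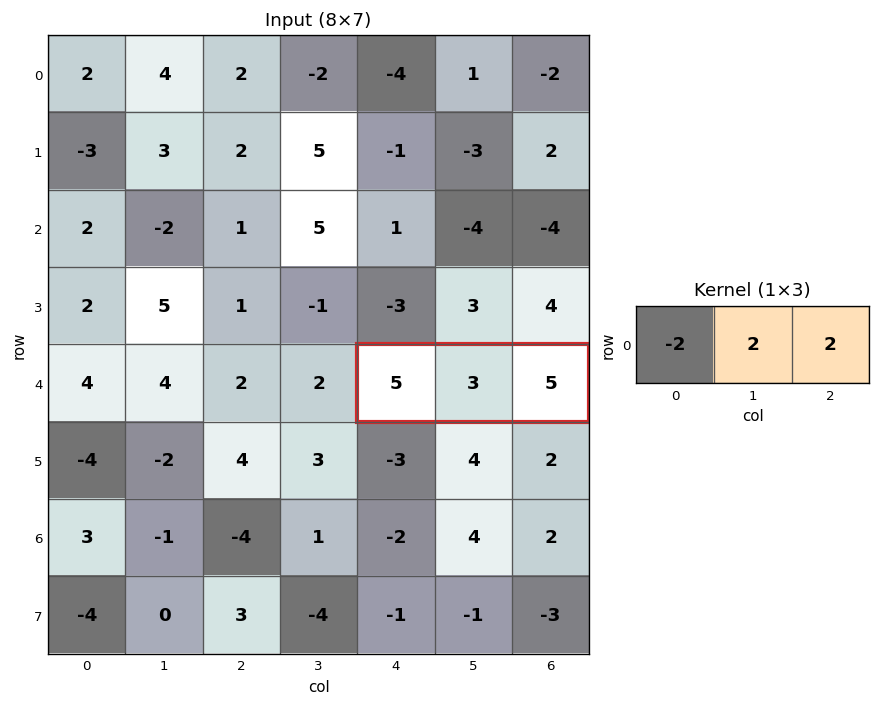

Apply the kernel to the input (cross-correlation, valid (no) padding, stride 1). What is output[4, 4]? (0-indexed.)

The receptive field on the input at this output position is [5 3 5]. Elementwise product with the kernel and sum: 5·-2 + 3·2 + 5·2.

6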